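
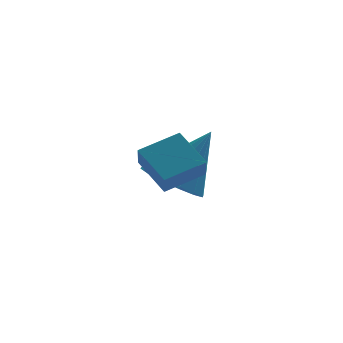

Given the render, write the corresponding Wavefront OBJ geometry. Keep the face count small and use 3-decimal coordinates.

v 0.423 1.492 -3.226
v 1.3 1.478 -3.784
v 1.557 1.828 -1.454
v 1.145 1.993 -3.783
v 0.796 2.374 -3.631
v 0.347 2.519 -3.372
v -0.082 2.388 -3.073
v -0.375 2.018 -2.815
v -0.454 1.506 -2.667
v -0.298 0.991 -2.669
v 0.051 0.61 -2.82
v 0.5 0.465 -3.08
v 0.928 0.596 -3.379
v 1.221 0.966 -3.637
v -0.687 -0.535 -1.656
v -0.743 -1.12 -1.001
v 0.456 -0.14 -1.207
v 0.4 -0.725 -0.552
v -0.08 -1.435 -2.408
v -0.136 -2.02 -1.753
v 1.063 -1.04 -1.959
v 1.007 -1.625 -1.304
f 2 1 4
f 2 4 3
f 4 1 5
f 4 5 3
f 5 1 6
f 5 6 3
f 6 1 7
f 6 7 3
f 7 1 8
f 7 8 3
f 8 1 9
f 8 9 3
f 9 1 10
f 9 10 3
f 10 1 11
f 10 11 3
f 11 1 12
f 11 12 3
f 12 1 13
f 12 13 3
f 13 1 14
f 13 14 3
f 14 1 2
f 14 2 3
f 16 18 15
f 19 16 15
f 15 18 17
f 17 19 15
f 16 22 18
f 20 16 19
f 20 22 16
f 18 22 17
f 21 19 17
f 17 22 21
f 21 20 19
f 22 20 21



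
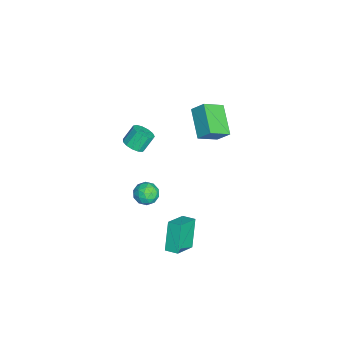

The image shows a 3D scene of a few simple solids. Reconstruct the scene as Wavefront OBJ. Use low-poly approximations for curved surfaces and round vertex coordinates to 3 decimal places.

v 2.594 -0.823 -1.862
v 3.788 -1.532 -1.13
v 2.931 -0.102 -1.715
v 4.125 -0.811 -0.982
v 3.535 -0.929 -3.498
v 4.729 -1.638 -2.765
v 3.872 -0.208 -3.35
v 5.066 -0.917 -2.618
v -2.486 0.805 0.088
v -4.219 0.326 1.051
v -2.247 1.531 0.879
v -3.98 1.052 1.842
v -1.76 -0.272 0.858
v -3.493 -0.751 1.821
v -1.521 0.454 1.649
v -3.254 -0.025 2.612
v 1.113 -3.608 2.99
v 1.555 -3.952 3.393
v 1.17 -3.415 4.273
v 0.727 -3.072 3.87
v 1.739 -3.63 3.278
v 1.354 -3.094 4.157
v 1.725 -3.301 3.071
v 1.34 -2.765 3.951
v 1.516 -3.07 2.838
v 1.131 -2.533 3.718
v 1.179 -3.009 2.654
v 0.794 -2.473 3.534
v 0.821 -3.139 2.576
v 0.436 -2.603 3.456
v 0.556 -3.418 2.63
v 0.171 -2.881 3.51
v 0.467 -3.757 2.798
v 0.082 -3.22 3.678
v 0.583 -4.049 3.027
v 0.198 -3.512 3.907
v 0.867 -4.201 3.244
v 0.482 -3.664 4.124
v 1.229 -4.165 3.381
v 0.844 -3.628 4.261
v -0.193 -2.959 -2.986
v 0.375 -2.412 -2.857
v 0.245 -3.648 -1.983
v 0.813 -3.101 -1.854
v 0.047 -2.922 -1.715
v -0.224 -2.496 -2.335
v 0.844 -3.564 -2.505
v 0.573 -3.138 -3.125
v 1.016 -2.786 -2.56
v 0.523 -2.389 -2.072
v 0.097 -3.671 -2.768
v -0.396 -3.274 -2.28
v 0.053 -2.625 -3.009
v 0.567 -3.435 -1.831
v 0.117 -3.33 -1.749
v 0.451 -3.008 -1.673
v -0.299 -2.674 -2.703
v 0.034 -2.353 -2.627
v -0.159 -2.652 -1.956
v 0.586 -3.707 -2.213
v 0.919 -3.386 -2.137
v 0.169 -3.052 -3.167
v 0.503 -2.73 -3.091
v 0.779 -3.408 -2.884
v 0.763 -2.523 -2.76
v 1.02 -2.928 -2.17
v 1.039 -3.2 -2.552
v 0.88 -2.95 -2.917
v 0.473 -2.29 -2.473
v 0.731 -2.695 -1.883
v 0.28 -2.589 -1.802
v 0.121 -2.339 -2.166
v 0.85 -2.509 -2.298
v -0.111 -3.365 -2.957
v 0.147 -3.77 -2.367
v 0.499 -3.721 -2.674
v 0.34 -3.471 -3.038
v -0.4 -3.132 -2.67
v -0.143 -3.537 -2.08
v -0.26 -3.11 -1.923
v -0.419 -2.86 -2.288
v -0.23 -3.551 -2.542
f 2 4 1
f 5 2 1
f 1 4 3
f 3 5 1
f 2 8 4
f 6 2 5
f 6 8 2
f 4 8 3
f 7 5 3
f 3 8 7
f 7 6 5
f 8 6 7
f 10 12 9
f 13 10 9
f 9 12 11
f 11 13 9
f 10 16 12
f 14 10 13
f 14 16 10
f 12 16 11
f 15 13 11
f 11 16 15
f 15 14 13
f 16 14 15
f 18 17 21
f 18 21 19
f 19 21 22
f 19 22 20
f 21 17 23
f 21 23 22
f 22 23 24
f 22 24 20
f 23 17 25
f 23 25 24
f 24 25 26
f 24 26 20
f 25 17 27
f 25 27 26
f 26 27 28
f 26 28 20
f 27 17 29
f 27 29 28
f 28 29 30
f 28 30 20
f 29 17 31
f 29 31 30
f 30 31 32
f 30 32 20
f 31 17 33
f 31 33 32
f 32 33 34
f 32 34 20
f 33 17 35
f 33 35 34
f 34 35 36
f 34 36 20
f 35 17 37
f 35 37 36
f 36 37 38
f 36 38 20
f 37 17 39
f 37 39 38
f 38 39 40
f 38 40 20
f 39 17 18
f 39 18 40
f 40 18 19
f 40 19 20
f 41 78 57
f 78 52 81
f 57 81 46
f 78 81 57
f 41 57 53
f 57 46 58
f 53 58 42
f 57 58 53
f 41 53 62
f 53 42 63
f 62 63 48
f 53 63 62
f 41 62 74
f 62 48 77
f 74 77 51
f 62 77 74
f 41 74 78
f 74 51 82
f 78 82 52
f 74 82 78
f 42 58 69
f 58 46 72
f 69 72 50
f 58 72 69
f 46 81 59
f 81 52 80
f 59 80 45
f 81 80 59
f 52 82 79
f 82 51 75
f 79 75 43
f 82 75 79
f 51 77 76
f 77 48 64
f 76 64 47
f 77 64 76
f 48 63 68
f 63 42 65
f 68 65 49
f 63 65 68
f 44 70 56
f 70 50 71
f 56 71 45
f 70 71 56
f 44 56 54
f 56 45 55
f 54 55 43
f 56 55 54
f 44 54 61
f 54 43 60
f 61 60 47
f 54 60 61
f 44 61 66
f 61 47 67
f 66 67 49
f 61 67 66
f 44 66 70
f 66 49 73
f 70 73 50
f 66 73 70
f 45 71 59
f 71 50 72
f 59 72 46
f 71 72 59
f 43 55 79
f 55 45 80
f 79 80 52
f 55 80 79
f 47 60 76
f 60 43 75
f 76 75 51
f 60 75 76
f 49 67 68
f 67 47 64
f 68 64 48
f 67 64 68
f 50 73 69
f 73 49 65
f 69 65 42
f 73 65 69



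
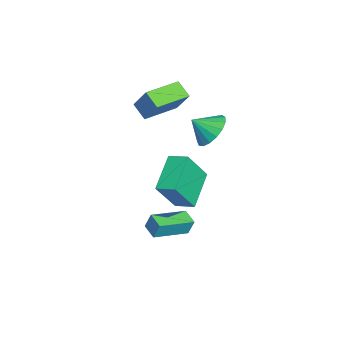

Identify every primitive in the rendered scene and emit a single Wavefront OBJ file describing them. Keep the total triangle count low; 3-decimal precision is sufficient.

v -3.374 -2.648 0.827
v -2.783 -2.035 2.049
v -4.671 -1.288 0.771
v -4.079 -0.675 1.993
v -2.781 -2.105 0.267
v -2.189 -1.492 1.489
v -4.077 -0.745 0.211
v -3.486 -0.132 1.433
v 2.037 -1.704 -3.327
v 2.076 -1.432 -2.533
v 1.035 -0.275 -3.767
v 1.075 -0.003 -2.973
v 2.725 -1.277 -3.507
v 2.765 -1.005 -2.713
v 1.724 0.152 -3.947
v 1.763 0.424 -3.153
v -3.949 -0.229 -4.235
v -3.552 0.69 -3.951
v -2.189 -0.69 -5.202
v -1.793 0.229 -4.919
v -3.227 -1.069 -2.521
v -2.831 -0.15 -2.238
v -1.468 -1.53 -3.489
v -1.071 -0.611 -3.205
v -3.092 0.892 -0.58
v -2.434 1.413 -0.018
v -3.008 -0.012 0.16
v -2.864 1.527 0.171
v -3.346 1.496 0.188
v -3.77 1.327 0.029
v -4.039 1.058 -0.269
v -4.09 0.75 -0.639
v -3.913 0.475 -0.995
v -3.548 0.296 -1.256
v -3.078 0.253 -1.362
v -2.612 0.356 -1.289
v -2.255 0.582 -1.053
v -2.09 0.879 -0.709
v -2.155 1.179 -0.335
f 2 4 1
f 5 2 1
f 1 4 3
f 3 5 1
f 2 8 4
f 6 2 5
f 6 8 2
f 4 8 3
f 7 5 3
f 3 8 7
f 7 6 5
f 8 6 7
f 10 12 9
f 13 10 9
f 9 12 11
f 11 13 9
f 10 16 12
f 14 10 13
f 14 16 10
f 12 16 11
f 15 13 11
f 11 16 15
f 15 14 13
f 16 14 15
f 18 20 17
f 21 18 17
f 17 20 19
f 19 21 17
f 18 24 20
f 22 18 21
f 22 24 18
f 20 24 19
f 23 21 19
f 19 24 23
f 23 22 21
f 24 22 23
f 26 25 28
f 26 28 27
f 28 25 29
f 28 29 27
f 29 25 30
f 29 30 27
f 30 25 31
f 30 31 27
f 31 25 32
f 31 32 27
f 32 25 33
f 32 33 27
f 33 25 34
f 33 34 27
f 34 25 35
f 34 35 27
f 35 25 36
f 35 36 27
f 36 25 37
f 36 37 27
f 37 25 38
f 37 38 27
f 38 25 39
f 38 39 27
f 39 25 26
f 39 26 27



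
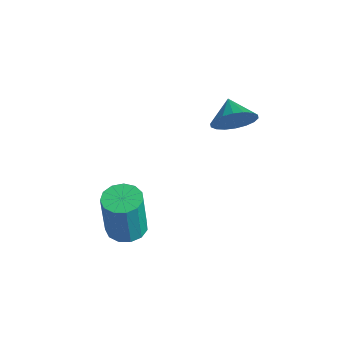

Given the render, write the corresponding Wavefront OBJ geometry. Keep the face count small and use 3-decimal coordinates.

v 1.494 -2.778 -1.063
v 2.052 -2.206 -1.026
v 2.144 -2.429 1.04
v 1.586 -3.002 1.003
v 1.654 -1.998 -0.986
v 1.746 -2.222 1.08
v 1.205 -2.038 -0.97
v 1.298 -2.261 1.096
v 0.848 -2.313 -0.984
v 0.941 -2.536 1.082
v 0.696 -2.736 -1.023
v 0.788 -2.959 1.043
v 0.797 -3.172 -1.074
v 0.89 -3.395 0.992
v 1.12 -3.483 -1.122
v 1.212 -3.706 0.944
v 1.561 -3.571 -1.152
v 1.653 -3.794 0.914
v 1.981 -3.407 -1.153
v 2.073 -3.63 0.913
v 2.246 -3.043 -1.125
v 2.339 -3.266 0.941
v 2.272 -2.596 -1.078
v 2.365 -2.819 0.988
v 2.123 1.529 3.775
v 2.585 2.013 4.406
v 1.197 1.851 4.205
v 2.537 2.282 4.102
v 2.407 2.402 3.732
v 2.221 2.349 3.371
v 2.016 2.134 3.091
v 1.831 1.798 2.945
v 1.705 1.41 2.964
v 1.661 1.044 3.144
v 1.708 0.775 3.449
v 1.838 0.655 3.818
v 2.024 0.708 4.179
v 2.23 0.923 4.46
v 2.414 1.259 4.605
v 2.541 1.648 4.586
f 2 1 5
f 2 5 3
f 3 5 6
f 3 6 4
f 5 1 7
f 5 7 6
f 6 7 8
f 6 8 4
f 7 1 9
f 7 9 8
f 8 9 10
f 8 10 4
f 9 1 11
f 9 11 10
f 10 11 12
f 10 12 4
f 11 1 13
f 11 13 12
f 12 13 14
f 12 14 4
f 13 1 15
f 13 15 14
f 14 15 16
f 14 16 4
f 15 1 17
f 15 17 16
f 16 17 18
f 16 18 4
f 17 1 19
f 17 19 18
f 18 19 20
f 18 20 4
f 19 1 21
f 19 21 20
f 20 21 22
f 20 22 4
f 21 1 23
f 21 23 22
f 22 23 24
f 22 24 4
f 23 1 2
f 23 2 24
f 24 2 3
f 24 3 4
f 26 25 28
f 26 28 27
f 28 25 29
f 28 29 27
f 29 25 30
f 29 30 27
f 30 25 31
f 30 31 27
f 31 25 32
f 31 32 27
f 32 25 33
f 32 33 27
f 33 25 34
f 33 34 27
f 34 25 35
f 34 35 27
f 35 25 36
f 35 36 27
f 36 25 37
f 36 37 27
f 37 25 38
f 37 38 27
f 38 25 39
f 38 39 27
f 39 25 40
f 39 40 27
f 40 25 26
f 40 26 27



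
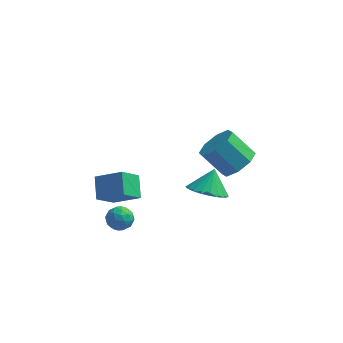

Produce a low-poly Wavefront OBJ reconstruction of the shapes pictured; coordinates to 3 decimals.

v 2.924 -2.197 1.294
v 3.537 -2.642 1.932
v 2.428 -2.489 3.103
v 1.816 -2.043 2.466
v 3.628 -1.89 1.92
v 2.519 -1.737 3.091
v 3.307 -1.318 1.541
v 2.198 -1.164 2.712
v 2.762 -1.26 1.018
v 1.653 -1.107 2.189
v 2.312 -1.751 0.657
v 1.203 -1.598 1.828
v 2.221 -2.503 0.669
v 1.112 -2.35 1.84
v 2.542 -3.076 1.048
v 1.433 -2.922 2.219
v 3.087 -3.133 1.571
v 1.978 -2.98 2.742
v -2.465 -1.61 -3.972
v -2.075 -2.123 -3.638
v -3.305 -2.397 -4.202
v -2.915 -2.91 -3.868
v -3.212 -2.372 -3.483
v -2.693 -1.885 -3.341
v -2.687 -2.635 -4.499
v -2.168 -2.148 -4.357
v -2.213 -2.756 -3.964
v -2.537 -2.594 -3.336
v -2.843 -1.926 -4.504
v -3.167 -1.764 -3.876
v -2.196 -1.797 -3.785
v -3.184 -2.723 -4.055
v -3.358 -2.406 -3.828
v -3.129 -2.708 -3.632
v -2.559 -1.657 -3.61
v -2.33 -1.959 -3.414
v -2.998 -2.105 -3.322
v -3.05 -2.561 -4.426
v -2.821 -2.863 -4.23
v -2.251 -1.812 -4.208
v -2.022 -2.114 -4.012
v -2.382 -2.415 -4.518
v -2.048 -2.471 -3.78
v -2.542 -2.934 -3.915
v -2.408 -2.772 -4.286
v -2.103 -2.486 -4.203
v -2.239 -2.375 -3.411
v -2.732 -2.838 -3.546
v -2.907 -2.522 -3.319
v -2.602 -2.236 -3.236
v -2.319 -2.748 -3.603
v -2.648 -1.682 -4.294
v -3.141 -2.145 -4.429
v -2.778 -2.284 -4.604
v -2.473 -1.998 -4.521
v -2.838 -1.586 -3.925
v -3.332 -2.049 -4.06
v -3.277 -2.034 -3.637
v -2.972 -1.748 -3.554
v -3.061 -1.772 -4.237
v -2.507 -2.117 -2.187
v -2.844 -1.114 -1.433
v -3.873 -2.03 -2.914
v -4.21 -1.026 -2.16
v -1.93 -1.194 -3.16
v -2.267 -0.19 -2.406
v -3.296 -1.106 -3.887
v -3.633 -0.103 -3.133
v 0.921 0.481 -3.582
v 1.64 1.08 -4.102
v 1.119 1.219 -2.458
v 1.261 1.3 -4.18
v 0.824 1.379 -4.155
v 0.404 1.303 -4.031
v 0.073 1.084 -3.83
v -0.111 0.761 -3.585
v -0.117 0.39 -3.34
v 0.057 0.034 -3.137
v 0.38 -0.244 -3.011
v 0.797 -0.398 -2.984
v 1.235 -0.399 -3.06
v 1.619 -0.248 -3.227
v 1.883 0.029 -3.455
v 1.98 0.384 -3.705
v 1.894 0.756 -3.934
f 2 1 5
f 2 5 3
f 3 5 6
f 3 6 4
f 5 1 7
f 5 7 6
f 6 7 8
f 6 8 4
f 7 1 9
f 7 9 8
f 8 9 10
f 8 10 4
f 9 1 11
f 9 11 10
f 10 11 12
f 10 12 4
f 11 1 13
f 11 13 12
f 12 13 14
f 12 14 4
f 13 1 15
f 13 15 14
f 14 15 16
f 14 16 4
f 15 1 17
f 15 17 16
f 16 17 18
f 16 18 4
f 17 1 2
f 17 2 18
f 18 2 3
f 18 3 4
f 19 56 35
f 56 30 59
f 35 59 24
f 56 59 35
f 19 35 31
f 35 24 36
f 31 36 20
f 35 36 31
f 19 31 40
f 31 20 41
f 40 41 26
f 31 41 40
f 19 40 52
f 40 26 55
f 52 55 29
f 40 55 52
f 19 52 56
f 52 29 60
f 56 60 30
f 52 60 56
f 20 36 47
f 36 24 50
f 47 50 28
f 36 50 47
f 24 59 37
f 59 30 58
f 37 58 23
f 59 58 37
f 30 60 57
f 60 29 53
f 57 53 21
f 60 53 57
f 29 55 54
f 55 26 42
f 54 42 25
f 55 42 54
f 26 41 46
f 41 20 43
f 46 43 27
f 41 43 46
f 22 48 34
f 48 28 49
f 34 49 23
f 48 49 34
f 22 34 32
f 34 23 33
f 32 33 21
f 34 33 32
f 22 32 39
f 32 21 38
f 39 38 25
f 32 38 39
f 22 39 44
f 39 25 45
f 44 45 27
f 39 45 44
f 22 44 48
f 44 27 51
f 48 51 28
f 44 51 48
f 23 49 37
f 49 28 50
f 37 50 24
f 49 50 37
f 21 33 57
f 33 23 58
f 57 58 30
f 33 58 57
f 25 38 54
f 38 21 53
f 54 53 29
f 38 53 54
f 27 45 46
f 45 25 42
f 46 42 26
f 45 42 46
f 28 51 47
f 51 27 43
f 47 43 20
f 51 43 47
f 62 64 61
f 65 62 61
f 61 64 63
f 63 65 61
f 62 68 64
f 66 62 65
f 66 68 62
f 64 68 63
f 67 65 63
f 63 68 67
f 67 66 65
f 68 66 67
f 70 69 72
f 70 72 71
f 72 69 73
f 72 73 71
f 73 69 74
f 73 74 71
f 74 69 75
f 74 75 71
f 75 69 76
f 75 76 71
f 76 69 77
f 76 77 71
f 77 69 78
f 77 78 71
f 78 69 79
f 78 79 71
f 79 69 80
f 79 80 71
f 80 69 81
f 80 81 71
f 81 69 82
f 81 82 71
f 82 69 83
f 82 83 71
f 83 69 84
f 83 84 71
f 84 69 85
f 84 85 71
f 85 69 70
f 85 70 71



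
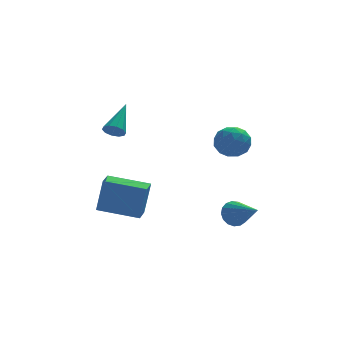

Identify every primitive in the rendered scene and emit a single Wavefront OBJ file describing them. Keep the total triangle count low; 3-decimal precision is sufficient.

v -3.122 2.285 3.024
v -2.883 2.487 2.61
v -2.378 3.515 4.056
v -3.167 2.633 2.641
v -3.435 2.646 2.819
v -3.583 2.521 3.075
v -3.555 2.306 3.312
v -3.362 2.082 3.439
v -3.077 1.936 3.407
v -2.81 1.923 3.23
v -2.662 2.049 2.973
v -2.69 2.264 2.736
v 1.589 3.846 1.096
v 2.396 3.853 0.739
v 2.084 3.087 2.201
v 2.891 3.094 1.844
v 2.542 3.841 2.161
v 2.236 4.31 1.478
v 2.244 2.63 1.462
v 1.938 3.099 0.779
v 2.802 3.102 0.965
v 2.986 3.85 1.397
v 1.494 3.09 1.543
v 1.678 3.838 1.975
v 1.949 3.916 0.821
v 2.531 3.024 2.119
v 2.325 3.463 2.306
v 2.8 3.467 2.096
v 1.855 4.185 1.255
v 2.33 4.189 1.045
v 2.415 4.182 1.881
v 2.15 2.751 1.895
v 2.625 2.755 1.685
v 1.68 3.473 0.844
v 2.155 3.477 0.634
v 2.065 2.758 1.059
v 2.662 3.479 0.744
v 2.953 3.033 1.393
v 2.572 2.76 1.169
v 2.393 3.036 0.767
v 2.77 3.919 0.998
v 3.061 3.472 1.647
v 2.856 3.911 1.833
v 2.676 4.187 1.432
v 3.008 3.477 1.131
v 1.419 3.468 1.293
v 1.71 3.021 1.942
v 1.804 2.753 1.508
v 1.624 3.029 1.107
v 1.527 3.907 1.547
v 1.818 3.461 2.196
v 2.087 3.904 2.173
v 1.908 4.18 1.771
v 1.472 3.463 1.809
v 1.948 1.784 -2.087
v 2.208 2.184 -1.588
v 2.592 0.376 -1.293
v 1.906 2.108 -1.479
v 1.614 1.957 -1.509
v 1.398 1.767 -1.671
v 1.308 1.581 -1.929
v 1.365 1.442 -2.223
v 1.556 1.381 -2.485
v 1.836 1.412 -2.657
v 2.143 1.529 -2.698
v 2.404 1.704 -2.599
v 2.562 1.898 -2.382
v 2.579 2.066 -2.098
v 2.451 2.169 -1.812
v -4.011 1.723 -1.248
v -3.712 1.711 0.415
v -3.676 2.514 -1.303
v -3.378 2.501 0.361
v -2.302 0.979 -1.561
v -2.004 0.966 0.103
v -1.968 1.769 -1.615
v -1.669 1.757 0.048
f 2 1 4
f 2 4 3
f 4 1 5
f 4 5 3
f 5 1 6
f 5 6 3
f 6 1 7
f 6 7 3
f 7 1 8
f 7 8 3
f 8 1 9
f 8 9 3
f 9 1 10
f 9 10 3
f 10 1 11
f 10 11 3
f 11 1 12
f 11 12 3
f 12 1 2
f 12 2 3
f 13 50 29
f 50 24 53
f 29 53 18
f 50 53 29
f 13 29 25
f 29 18 30
f 25 30 14
f 29 30 25
f 13 25 34
f 25 14 35
f 34 35 20
f 25 35 34
f 13 34 46
f 34 20 49
f 46 49 23
f 34 49 46
f 13 46 50
f 46 23 54
f 50 54 24
f 46 54 50
f 14 30 41
f 30 18 44
f 41 44 22
f 30 44 41
f 18 53 31
f 53 24 52
f 31 52 17
f 53 52 31
f 24 54 51
f 54 23 47
f 51 47 15
f 54 47 51
f 23 49 48
f 49 20 36
f 48 36 19
f 49 36 48
f 20 35 40
f 35 14 37
f 40 37 21
f 35 37 40
f 16 42 28
f 42 22 43
f 28 43 17
f 42 43 28
f 16 28 26
f 28 17 27
f 26 27 15
f 28 27 26
f 16 26 33
f 26 15 32
f 33 32 19
f 26 32 33
f 16 33 38
f 33 19 39
f 38 39 21
f 33 39 38
f 16 38 42
f 38 21 45
f 42 45 22
f 38 45 42
f 17 43 31
f 43 22 44
f 31 44 18
f 43 44 31
f 15 27 51
f 27 17 52
f 51 52 24
f 27 52 51
f 19 32 48
f 32 15 47
f 48 47 23
f 32 47 48
f 21 39 40
f 39 19 36
f 40 36 20
f 39 36 40
f 22 45 41
f 45 21 37
f 41 37 14
f 45 37 41
f 56 55 58
f 56 58 57
f 58 55 59
f 58 59 57
f 59 55 60
f 59 60 57
f 60 55 61
f 60 61 57
f 61 55 62
f 61 62 57
f 62 55 63
f 62 63 57
f 63 55 64
f 63 64 57
f 64 55 65
f 64 65 57
f 65 55 66
f 65 66 57
f 66 55 67
f 66 67 57
f 67 55 68
f 67 68 57
f 68 55 69
f 68 69 57
f 69 55 56
f 69 56 57
f 71 73 70
f 74 71 70
f 70 73 72
f 72 74 70
f 71 77 73
f 75 71 74
f 75 77 71
f 73 77 72
f 76 74 72
f 72 77 76
f 76 75 74
f 77 75 76



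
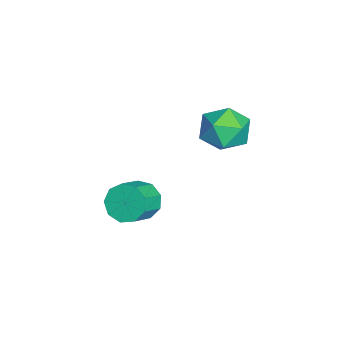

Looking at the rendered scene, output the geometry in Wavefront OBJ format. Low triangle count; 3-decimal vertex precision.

v 1.096 3.622 2.873
v 1.468 3.052 2.2
v -0.308 3.028 2.6
v 0.064 2.458 1.927
v 0.274 2.31 2.849
v 1.141 2.677 3.018
v 0.019 3.403 1.782
v 0.886 3.77 1.951
v 0.802 2.917 1.526
v 0.96 2.241 2.185
v 0.2 3.839 2.615
v 0.358 3.163 3.274
v 0.512 0.29 -1.53
v 0.904 0.166 -2.193
v 1.78 -0.274 -1.593
v 1.388 -0.15 -0.93
v 1.017 0.652 -2.002
v 1.893 0.211 -1.402
v 0.893 0.968 -1.59
v 1.77 0.527 -0.99
v 0.592 0.967 -1.15
v 1.468 0.526 -0.55
v 0.253 0.649 -0.888
v 1.129 0.209 -0.288
v 0.035 0.164 -0.926
v 0.911 -0.277 -0.326
v 0.04 -0.263 -1.247
v 0.917 -0.703 -0.647
v 0.266 -0.43 -1.7
v 1.143 -0.871 -1.1
v 0.607 -0.261 -2.074
v 1.484 -0.701 -1.474
f 1 12 6
f 1 6 2
f 1 2 8
f 1 8 11
f 1 11 12
f 2 6 10
f 6 12 5
f 12 11 3
f 11 8 7
f 8 2 9
f 4 10 5
f 4 5 3
f 4 3 7
f 4 7 9
f 4 9 10
f 5 10 6
f 3 5 12
f 7 3 11
f 9 7 8
f 10 9 2
f 14 13 17
f 14 17 15
f 15 17 18
f 15 18 16
f 17 13 19
f 17 19 18
f 18 19 20
f 18 20 16
f 19 13 21
f 19 21 20
f 20 21 22
f 20 22 16
f 21 13 23
f 21 23 22
f 22 23 24
f 22 24 16
f 23 13 25
f 23 25 24
f 24 25 26
f 24 26 16
f 25 13 27
f 25 27 26
f 26 27 28
f 26 28 16
f 27 13 29
f 27 29 28
f 28 29 30
f 28 30 16
f 29 13 31
f 29 31 30
f 30 31 32
f 30 32 16
f 31 13 14
f 31 14 32
f 32 14 15
f 32 15 16



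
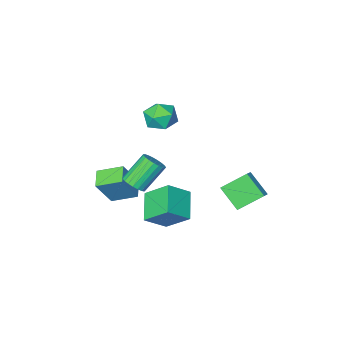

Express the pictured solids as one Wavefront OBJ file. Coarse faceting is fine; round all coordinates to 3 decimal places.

v 3.706 -1.655 -1.534
v 2.489 -0.631 -0.906
v 4.329 -0.642 -1.98
v 3.112 0.382 -1.352
v 4.808 -1.502 0.352
v 3.591 -0.478 0.98
v 5.431 -0.489 -0.094
v 4.214 0.535 0.534
v 0.862 -0.16 -2.933
v 2.264 -0.327 -1.881
v 0.025 1.188 -1.605
v 1.426 1.022 -0.553
v 1.794 1.398 -3.927
v 3.195 1.232 -2.875
v 0.956 2.747 -2.599
v 2.358 2.58 -1.547
v 4.601 2.646 1.884
v 4.98 3.244 2.235
v 3.618 3.232 3.727
v 3.239 2.634 3.376
v 4.767 3.402 2.041
v 3.405 3.39 3.533
v 4.525 3.43 1.821
v 3.163 3.418 3.313
v 4.296 3.322 1.611
v 2.934 3.31 3.103
v 4.12 3.097 1.449
v 2.758 3.085 2.941
v 4.027 2.794 1.362
v 2.665 2.782 2.853
v 4.034 2.466 1.365
v 2.672 2.454 2.857
v 4.138 2.168 1.458
v 2.776 2.156 2.95
v 4.323 1.954 1.624
v 2.961 1.942 3.116
v 4.555 1.859 1.836
v 3.193 1.847 3.328
v 4.796 1.9 2.056
v 3.434 1.888 3.548
v 5.003 2.07 2.246
v 3.641 2.058 3.738
v 5.14 2.34 2.374
v 3.778 2.328 3.866
v 5.184 2.662 2.417
v 3.822 2.65 3.908
v 5.128 2.982 2.368
v 3.766 2.97 3.859
v -2.994 2.019 -3.724
v -2.647 0.626 -2.509
v -4.432 2.682 -2.552
v -4.085 1.289 -1.338
v -2.415 2.531 -3.302
v -2.068 1.138 -2.088
v -3.853 3.194 -2.131
v -3.506 1.801 -0.916
v -0.528 -1.209 3.01
v 0.561 -0.826 2.941
v 0.079 -2.794 3.799
v 1.168 -2.411 3.73
v 0.424 -1.91 4.461
v 0.049 -0.931 3.973
v 0.591 -2.689 2.767
v 0.216 -1.71 2.279
v 1.253 -1.741 2.792
v 1.149 -1.26 3.838
v -0.509 -2.36 2.902
v -0.613 -1.879 3.948
f 2 4 1
f 5 2 1
f 1 4 3
f 3 5 1
f 2 8 4
f 6 2 5
f 6 8 2
f 4 8 3
f 7 5 3
f 3 8 7
f 7 6 5
f 8 6 7
f 10 12 9
f 13 10 9
f 9 12 11
f 11 13 9
f 10 16 12
f 14 10 13
f 14 16 10
f 12 16 11
f 15 13 11
f 11 16 15
f 15 14 13
f 16 14 15
f 18 17 21
f 18 21 19
f 19 21 22
f 19 22 20
f 21 17 23
f 21 23 22
f 22 23 24
f 22 24 20
f 23 17 25
f 23 25 24
f 24 25 26
f 24 26 20
f 25 17 27
f 25 27 26
f 26 27 28
f 26 28 20
f 27 17 29
f 27 29 28
f 28 29 30
f 28 30 20
f 29 17 31
f 29 31 30
f 30 31 32
f 30 32 20
f 31 17 33
f 31 33 32
f 32 33 34
f 32 34 20
f 33 17 35
f 33 35 34
f 34 35 36
f 34 36 20
f 35 17 37
f 35 37 36
f 36 37 38
f 36 38 20
f 37 17 39
f 37 39 38
f 38 39 40
f 38 40 20
f 39 17 41
f 39 41 40
f 40 41 42
f 40 42 20
f 41 17 43
f 41 43 42
f 42 43 44
f 42 44 20
f 43 17 45
f 43 45 44
f 44 45 46
f 44 46 20
f 45 17 47
f 45 47 46
f 46 47 48
f 46 48 20
f 47 17 18
f 47 18 48
f 48 18 19
f 48 19 20
f 50 52 49
f 53 50 49
f 49 52 51
f 51 53 49
f 50 56 52
f 54 50 53
f 54 56 50
f 52 56 51
f 55 53 51
f 51 56 55
f 55 54 53
f 56 54 55
f 57 68 62
f 57 62 58
f 57 58 64
f 57 64 67
f 57 67 68
f 58 62 66
f 62 68 61
f 68 67 59
f 67 64 63
f 64 58 65
f 60 66 61
f 60 61 59
f 60 59 63
f 60 63 65
f 60 65 66
f 61 66 62
f 59 61 68
f 63 59 67
f 65 63 64
f 66 65 58



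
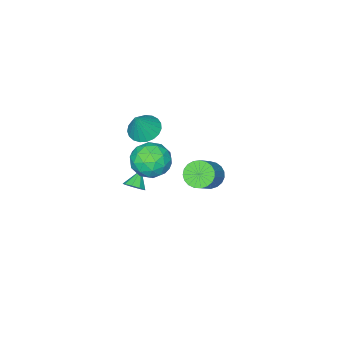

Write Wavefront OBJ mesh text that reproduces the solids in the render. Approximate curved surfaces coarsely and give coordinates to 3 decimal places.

v -4.123 0.397 -4.372
v -3.588 -0.406 -4.596
v -2.162 0.181 -3.291
v -2.697 0.983 -3.068
v -3.45 -0.132 -4.87
v -2.024 0.455 -3.566
v -3.428 0.234 -5.059
v -2.002 0.82 -3.754
v -3.527 0.627 -5.128
v -2.1 1.214 -3.823
v -3.728 0.981 -5.067
v -2.302 1.568 -3.762
v -3.998 1.234 -4.886
v -2.572 1.821 -3.581
v -4.289 1.342 -4.616
v -2.863 1.928 -3.311
v -4.552 1.286 -4.304
v -3.126 1.873 -2.999
v -4.74 1.077 -4.003
v -3.314 1.664 -2.699
v -4.822 0.75 -3.767
v -3.396 1.337 -2.462
v -4.783 0.362 -3.635
v -3.357 0.949 -2.331
v -4.63 -0.02 -3.631
v -3.204 0.567 -2.326
v -4.389 -0.33 -3.755
v -2.963 0.257 -2.45
v -4.102 -0.514 -3.985
v -2.676 0.072 -2.681
v -3.819 -0.541 -4.283
v -2.393 0.045 -2.978
v 2.587 3.834 4.058
v 3.783 4.183 3.943
v 2.857 2.437 2.617
v 4.053 2.786 2.502
v 3.668 2.202 3.54
v 3.502 3.066 4.43
v 3.138 3.554 2.13
v 2.972 4.418 3.02
v 4.124 4.01 2.751
v 4.451 3.175 3.623
v 2.189 3.445 2.937
v 2.516 2.61 3.809
v 3.162 4.131 4.127
v 3.478 2.489 2.433
v 3.252 2.146 3.043
v 3.955 2.351 2.976
v 2.996 3.474 4.413
v 3.699 3.679 4.346
v 3.632 2.515 4.109
v 2.941 2.941 2.214
v 3.644 3.146 2.147
v 2.685 4.269 3.584
v 3.388 4.474 3.517
v 3.008 4.105 2.451
v 4.065 4.235 3.359
v 4.223 3.414 2.512
v 3.686 3.865 2.293
v 3.588 4.373 2.816
v 4.257 3.744 3.871
v 4.416 2.922 3.024
v 4.19 2.579 3.634
v 4.092 3.087 4.158
v 4.458 3.642 3.171
v 2.224 3.698 3.536
v 2.383 2.876 2.689
v 2.548 3.533 2.402
v 2.45 4.041 2.926
v 2.417 3.206 4.048
v 2.575 2.385 3.201
v 3.052 2.247 3.744
v 2.954 2.755 4.267
v 2.182 2.978 3.389
v 0.725 0.025 2.533
v 1.5 0.478 2.049
v 1.595 0.195 4.087
v 1.254 0.808 2.15
v 0.917 1.003 2.318
v 0.546 1.029 2.523
v 0.206 0.881 2.729
v -0.044 0.585 2.901
v -0.161 0.192 3.01
v -0.125 -0.23 3.036
v 0.058 -0.607 2.975
v 0.356 -0.876 2.838
v 0.718 -0.989 2.647
v 1.081 -0.926 2.437
v 1.383 -0.699 2.244
v 1.57 -0.347 2.1
v 1.612 0.069 2.031
v 4.127 2.826 1.128
v 4.473 2.271 1.271
v 3.293 2.514 1.932
v 4.608 2.614 1.543
v 4.517 3.057 1.621
v 4.244 3.391 1.468
v 3.916 3.461 1.155
v 3.687 3.234 0.83
v 3.663 2.816 0.644
v 3.857 2.403 0.684
v 4.177 2.187 0.932
f 2 1 5
f 2 5 3
f 3 5 6
f 3 6 4
f 5 1 7
f 5 7 6
f 6 7 8
f 6 8 4
f 7 1 9
f 7 9 8
f 8 9 10
f 8 10 4
f 9 1 11
f 9 11 10
f 10 11 12
f 10 12 4
f 11 1 13
f 11 13 12
f 12 13 14
f 12 14 4
f 13 1 15
f 13 15 14
f 14 15 16
f 14 16 4
f 15 1 17
f 15 17 16
f 16 17 18
f 16 18 4
f 17 1 19
f 17 19 18
f 18 19 20
f 18 20 4
f 19 1 21
f 19 21 20
f 20 21 22
f 20 22 4
f 21 1 23
f 21 23 22
f 22 23 24
f 22 24 4
f 23 1 25
f 23 25 24
f 24 25 26
f 24 26 4
f 25 1 27
f 25 27 26
f 26 27 28
f 26 28 4
f 27 1 29
f 27 29 28
f 28 29 30
f 28 30 4
f 29 1 31
f 29 31 30
f 30 31 32
f 30 32 4
f 31 1 2
f 31 2 32
f 32 2 3
f 32 3 4
f 33 70 49
f 70 44 73
f 49 73 38
f 70 73 49
f 33 49 45
f 49 38 50
f 45 50 34
f 49 50 45
f 33 45 54
f 45 34 55
f 54 55 40
f 45 55 54
f 33 54 66
f 54 40 69
f 66 69 43
f 54 69 66
f 33 66 70
f 66 43 74
f 70 74 44
f 66 74 70
f 34 50 61
f 50 38 64
f 61 64 42
f 50 64 61
f 38 73 51
f 73 44 72
f 51 72 37
f 73 72 51
f 44 74 71
f 74 43 67
f 71 67 35
f 74 67 71
f 43 69 68
f 69 40 56
f 68 56 39
f 69 56 68
f 40 55 60
f 55 34 57
f 60 57 41
f 55 57 60
f 36 62 48
f 62 42 63
f 48 63 37
f 62 63 48
f 36 48 46
f 48 37 47
f 46 47 35
f 48 47 46
f 36 46 53
f 46 35 52
f 53 52 39
f 46 52 53
f 36 53 58
f 53 39 59
f 58 59 41
f 53 59 58
f 36 58 62
f 58 41 65
f 62 65 42
f 58 65 62
f 37 63 51
f 63 42 64
f 51 64 38
f 63 64 51
f 35 47 71
f 47 37 72
f 71 72 44
f 47 72 71
f 39 52 68
f 52 35 67
f 68 67 43
f 52 67 68
f 41 59 60
f 59 39 56
f 60 56 40
f 59 56 60
f 42 65 61
f 65 41 57
f 61 57 34
f 65 57 61
f 76 75 78
f 76 78 77
f 78 75 79
f 78 79 77
f 79 75 80
f 79 80 77
f 80 75 81
f 80 81 77
f 81 75 82
f 81 82 77
f 82 75 83
f 82 83 77
f 83 75 84
f 83 84 77
f 84 75 85
f 84 85 77
f 85 75 86
f 85 86 77
f 86 75 87
f 86 87 77
f 87 75 88
f 87 88 77
f 88 75 89
f 88 89 77
f 89 75 90
f 89 90 77
f 90 75 91
f 90 91 77
f 91 75 76
f 91 76 77
f 93 92 95
f 93 95 94
f 95 92 96
f 95 96 94
f 96 92 97
f 96 97 94
f 97 92 98
f 97 98 94
f 98 92 99
f 98 99 94
f 99 92 100
f 99 100 94
f 100 92 101
f 100 101 94
f 101 92 102
f 101 102 94
f 102 92 93
f 102 93 94



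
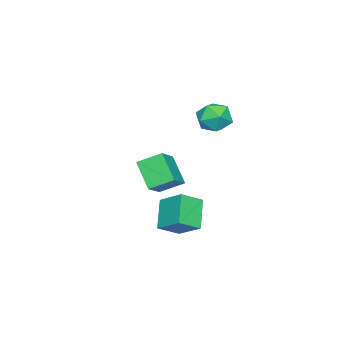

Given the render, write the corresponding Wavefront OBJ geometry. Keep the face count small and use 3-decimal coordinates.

v 1.682 -1.855 -3.415
v 1.993 -0.548 -2.546
v 2.899 -1.341 -4.623
v 3.21 -0.034 -3.754
v 2.63 -2.526 -2.746
v 2.941 -1.219 -1.877
v 3.847 -2.012 -3.954
v 4.158 -0.705 -3.085
v 0.664 0.346 2.328
v 1.407 0.016 2.909
v 0.173 -1.176 2.091
v 0.916 -1.506 2.672
v 0.157 -0.995 3.073
v 0.46 -0.055 3.22
v 1.12 -1.105 1.78
v 1.423 -0.165 1.927
v 1.688 -0.881 2.571
v 1.093 -0.813 3.37
v 0.487 -0.347 1.63
v -0.108 -0.279 2.429
v 1.374 -3.244 -2.962
v 0.653 -4.299 -1.708
v 0.856 -2.109 -2.305
v 0.135 -3.164 -1.051
v 2.665 -3.136 -2.129
v 1.944 -4.191 -0.875
v 2.147 -2.001 -1.472
v 1.426 -3.056 -0.218
f 2 4 1
f 5 2 1
f 1 4 3
f 3 5 1
f 2 8 4
f 6 2 5
f 6 8 2
f 4 8 3
f 7 5 3
f 3 8 7
f 7 6 5
f 8 6 7
f 9 20 14
f 9 14 10
f 9 10 16
f 9 16 19
f 9 19 20
f 10 14 18
f 14 20 13
f 20 19 11
f 19 16 15
f 16 10 17
f 12 18 13
f 12 13 11
f 12 11 15
f 12 15 17
f 12 17 18
f 13 18 14
f 11 13 20
f 15 11 19
f 17 15 16
f 18 17 10
f 22 24 21
f 25 22 21
f 21 24 23
f 23 25 21
f 22 28 24
f 26 22 25
f 26 28 22
f 24 28 23
f 27 25 23
f 23 28 27
f 27 26 25
f 28 26 27



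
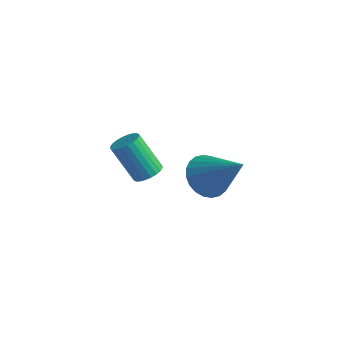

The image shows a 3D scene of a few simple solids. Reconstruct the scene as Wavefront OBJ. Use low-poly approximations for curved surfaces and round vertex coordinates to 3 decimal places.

v -3.098 -2.232 -1.022
v -2.67 -1.938 -0.723
v -3.573 -2.114 0.742
v -4.002 -2.408 0.442
v -2.809 -1.762 -0.788
v -3.713 -1.938 0.677
v -2.993 -1.657 -0.888
v -3.896 -1.833 0.577
v -3.192 -1.64 -1.009
v -4.096 -1.816 0.456
v -3.378 -1.713 -1.132
v -4.281 -1.888 0.333
v -3.52 -1.865 -1.239
v -4.424 -2.04 0.226
v -3.599 -2.073 -1.312
v -4.502 -2.248 0.153
v -3.601 -2.305 -1.341
v -4.505 -2.481 0.124
v -3.527 -2.526 -1.322
v -4.43 -2.702 0.143
v -3.387 -2.702 -1.257
v -4.291 -2.878 0.208
v -3.204 -2.807 -1.157
v -4.107 -2.983 0.308
v -3.004 -2.824 -1.036
v -3.908 -3 0.429
v -2.819 -2.752 -0.913
v -3.722 -2.927 0.552
v -2.676 -2.6 -0.806
v -3.58 -2.775 0.659
v -2.598 -2.392 -0.733
v -3.501 -2.567 0.732
v -2.595 -2.159 -0.704
v -3.499 -2.335 0.761
v -0.146 -2.725 0.596
v 0.377 -3.21 0.014
v 1.386 -2.815 2.044
v 0.473 -2.874 -0.068
v 0.476 -2.516 -0.049
v 0.384 -2.189 0.068
v 0.212 -1.944 0.266
v -0.015 -1.818 0.514
v -0.262 -1.83 0.774
v -0.492 -1.979 1.007
v -0.668 -2.241 1.178
v -0.765 -2.577 1.26
v -0.768 -2.935 1.24
v -0.676 -3.261 1.123
v -0.503 -3.506 0.925
v -0.276 -3.632 0.677
v -0.029 -3.62 0.417
v 0.2 -3.472 0.184
f 2 1 5
f 2 5 3
f 3 5 6
f 3 6 4
f 5 1 7
f 5 7 6
f 6 7 8
f 6 8 4
f 7 1 9
f 7 9 8
f 8 9 10
f 8 10 4
f 9 1 11
f 9 11 10
f 10 11 12
f 10 12 4
f 11 1 13
f 11 13 12
f 12 13 14
f 12 14 4
f 13 1 15
f 13 15 14
f 14 15 16
f 14 16 4
f 15 1 17
f 15 17 16
f 16 17 18
f 16 18 4
f 17 1 19
f 17 19 18
f 18 19 20
f 18 20 4
f 19 1 21
f 19 21 20
f 20 21 22
f 20 22 4
f 21 1 23
f 21 23 22
f 22 23 24
f 22 24 4
f 23 1 25
f 23 25 24
f 24 25 26
f 24 26 4
f 25 1 27
f 25 27 26
f 26 27 28
f 26 28 4
f 27 1 29
f 27 29 28
f 28 29 30
f 28 30 4
f 29 1 31
f 29 31 30
f 30 31 32
f 30 32 4
f 31 1 33
f 31 33 32
f 32 33 34
f 32 34 4
f 33 1 2
f 33 2 34
f 34 2 3
f 34 3 4
f 36 35 38
f 36 38 37
f 38 35 39
f 38 39 37
f 39 35 40
f 39 40 37
f 40 35 41
f 40 41 37
f 41 35 42
f 41 42 37
f 42 35 43
f 42 43 37
f 43 35 44
f 43 44 37
f 44 35 45
f 44 45 37
f 45 35 46
f 45 46 37
f 46 35 47
f 46 47 37
f 47 35 48
f 47 48 37
f 48 35 49
f 48 49 37
f 49 35 50
f 49 50 37
f 50 35 51
f 50 51 37
f 51 35 52
f 51 52 37
f 52 35 36
f 52 36 37



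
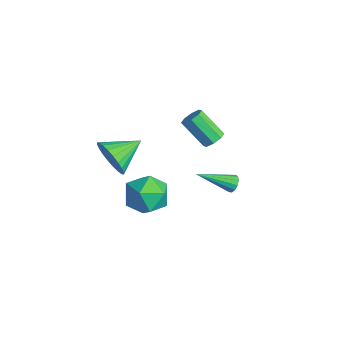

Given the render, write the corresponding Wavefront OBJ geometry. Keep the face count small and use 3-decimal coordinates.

v 2.09 -1.527 -0.679
v 2.913 -1.882 -1.49
v 1.687 -3.398 -0.27
v 2.51 -3.753 -1.081
v 2.863 -3.214 -0.057
v 3.112 -2.058 -0.31
v 1.488 -3.222 -1.45
v 1.737 -2.066 -1.703
v 2.542 -2.93 -1.966
v 3.391 -2.925 -1.106
v 1.209 -2.355 -0.654
v 2.058 -2.35 0.206
v 1.039 2.423 -3.128
v 1.297 2.589 -2.707
v 0.541 0.677 -2.132
v 1.021 2.684 -2.678
v 0.751 2.696 -2.792
v 0.573 2.622 -3.012
v 0.543 2.484 -3.269
v 0.67 2.327 -3.481
v 0.915 2.2 -3.581
v 1.199 2.144 -3.536
v 1.433 2.176 -3.363
v 1.541 2.287 -3.114
v 1.491 2.441 -2.87
v 2.274 -4.364 2.443
v 2.74 -4.022 1.566
v 2.026 -2.756 2.937
v 2.349 -4.045 1.445
v 1.947 -4.117 1.476
v 1.594 -4.226 1.654
v 1.345 -4.356 1.952
v 1.238 -4.487 2.325
v 1.288 -4.6 2.716
v 1.488 -4.676 3.065
v 1.807 -4.705 3.319
v 2.198 -4.682 3.44
v 2.6 -4.611 3.41
v 2.953 -4.502 3.232
v 3.202 -4.372 2.933
v 3.31 -4.241 2.561
v 3.26 -4.128 2.17
v 3.06 -4.051 1.821
v 2.938 0.457 2.563
v 3.427 0.217 2.791
v 2.51 -0.497 4.005
v 2.022 -0.257 3.777
v 3.338 0.625 2.964
v 2.421 -0.089 4.177
v 3.015 0.934 2.902
v 2.098 0.22 4.115
v 2.647 0.964 2.641
v 1.73 0.25 3.855
v 2.45 0.697 2.335
v 1.533 -0.017 3.549
v 2.539 0.289 2.163
v 1.622 -0.425 3.376
v 2.862 -0.02 2.225
v 1.945 -0.734 3.438
v 3.23 -0.05 2.485
v 2.313 -0.764 3.699
f 1 12 6
f 1 6 2
f 1 2 8
f 1 8 11
f 1 11 12
f 2 6 10
f 6 12 5
f 12 11 3
f 11 8 7
f 8 2 9
f 4 10 5
f 4 5 3
f 4 3 7
f 4 7 9
f 4 9 10
f 5 10 6
f 3 5 12
f 7 3 11
f 9 7 8
f 10 9 2
f 14 13 16
f 14 16 15
f 16 13 17
f 16 17 15
f 17 13 18
f 17 18 15
f 18 13 19
f 18 19 15
f 19 13 20
f 19 20 15
f 20 13 21
f 20 21 15
f 21 13 22
f 21 22 15
f 22 13 23
f 22 23 15
f 23 13 24
f 23 24 15
f 24 13 25
f 24 25 15
f 25 13 14
f 25 14 15
f 27 26 29
f 27 29 28
f 29 26 30
f 29 30 28
f 30 26 31
f 30 31 28
f 31 26 32
f 31 32 28
f 32 26 33
f 32 33 28
f 33 26 34
f 33 34 28
f 34 26 35
f 34 35 28
f 35 26 36
f 35 36 28
f 36 26 37
f 36 37 28
f 37 26 38
f 37 38 28
f 38 26 39
f 38 39 28
f 39 26 40
f 39 40 28
f 40 26 41
f 40 41 28
f 41 26 42
f 41 42 28
f 42 26 43
f 42 43 28
f 43 26 27
f 43 27 28
f 45 44 48
f 45 48 46
f 46 48 49
f 46 49 47
f 48 44 50
f 48 50 49
f 49 50 51
f 49 51 47
f 50 44 52
f 50 52 51
f 51 52 53
f 51 53 47
f 52 44 54
f 52 54 53
f 53 54 55
f 53 55 47
f 54 44 56
f 54 56 55
f 55 56 57
f 55 57 47
f 56 44 58
f 56 58 57
f 57 58 59
f 57 59 47
f 58 44 60
f 58 60 59
f 59 60 61
f 59 61 47
f 60 44 45
f 60 45 61
f 61 45 46
f 61 46 47



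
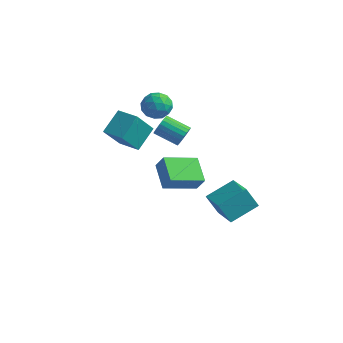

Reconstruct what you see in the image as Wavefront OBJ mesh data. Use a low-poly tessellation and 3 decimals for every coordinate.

v -1.012 1.603 3.33
v -0.361 0.952 3.033
v -1.659 0.528 4.267
v -1.008 -0.123 3.97
v -0.73 0.624 4.519
v -0.33 1.288 3.94
v -1.69 0.192 3.36
v -1.29 0.856 2.781
v -0.78 0.08 3.052
v -0.186 0.347 3.768
v -1.834 1.133 3.532
v -1.24 1.4 4.248
v -0.63 1.372 3.099
v -1.39 0.108 4.201
v -1.227 0.547 4.523
v -0.844 0.165 4.349
v -0.612 1.569 3.632
v -0.229 1.187 3.458
v -0.446 0.994 4.331
v -1.791 0.293 3.842
v -1.408 -0.089 3.668
v -1.176 1.315 2.951
v -0.793 0.933 2.777
v -1.574 0.486 2.969
v -0.493 0.477 2.936
v -0.873 -0.155 3.486
v -1.274 0.03 3.128
v -1.039 0.42 2.788
v -0.145 0.634 3.357
v -0.525 0.002 3.907
v -0.361 0.441 4.23
v -0.126 0.831 3.889
v -0.391 0.121 3.368
v -1.495 1.478 3.393
v -1.875 0.846 3.943
v -1.894 0.649 3.411
v -1.659 1.039 3.07
v -1.147 1.635 3.814
v -1.527 1.003 4.364
v -0.981 1.06 4.512
v -0.746 1.45 4.172
v -1.629 1.359 3.932
v -3.272 -1.357 1.926
v -3.116 0.034 2.908
v -2.853 -0.301 0.365
v -2.696 1.089 1.348
v -1.844 -1.649 2.112
v -1.687 -0.259 3.095
v -1.424 -0.594 0.552
v -1.268 0.797 1.534
v 1.86 1.35 -3.606
v 3.363 0.096 -2.904
v 2.803 2.898 -2.861
v 4.307 1.644 -2.16
v 2.593 1.516 -4.88
v 4.097 0.262 -4.179
v 3.537 3.064 -4.136
v 5.04 1.81 -3.434
v -0.417 2.828 -0.191
v -0.2 3.172 0.415
v -1.686 2.976 1.057
v -1.903 2.632 0.451
v -0.304 3.401 0.246
v -1.789 3.206 0.888
v -0.427 3.532 0.001
v -1.912 3.337 0.643
v -0.548 3.541 -0.277
v -2.034 3.345 0.365
v -0.647 3.426 -0.54
v -2.132 3.231 0.102
v -0.706 3.208 -0.743
v -2.191 3.013 -0.101
v -0.715 2.924 -0.851
v -2.201 2.729 -0.208
v -0.673 2.624 -0.844
v -2.158 2.429 -0.202
v -0.586 2.359 -0.724
v -2.072 2.163 -0.082
v -0.471 2.174 -0.513
v -1.956 1.979 0.13
v -0.346 2.103 -0.245
v -1.831 1.908 0.397
v -0.233 2.157 0.031
v -1.718 1.962 0.674
v -0.152 2.327 0.27
v -1.638 2.132 0.912
v -0.117 2.584 0.428
v -1.603 2.388 1.07
v -0.134 2.882 0.48
v -1.62 2.687 1.122
v 3.497 -2.64 0.634
v 2.277 -4.225 1.274
v 2.399 -1.514 1.329
v 1.178 -3.098 1.969
v 4.022 -2.682 1.531
v 2.801 -4.266 2.171
v 2.923 -1.555 2.226
v 1.703 -3.14 2.866
f 1 38 17
f 38 12 41
f 17 41 6
f 38 41 17
f 1 17 13
f 17 6 18
f 13 18 2
f 17 18 13
f 1 13 22
f 13 2 23
f 22 23 8
f 13 23 22
f 1 22 34
f 22 8 37
f 34 37 11
f 22 37 34
f 1 34 38
f 34 11 42
f 38 42 12
f 34 42 38
f 2 18 29
f 18 6 32
f 29 32 10
f 18 32 29
f 6 41 19
f 41 12 40
f 19 40 5
f 41 40 19
f 12 42 39
f 42 11 35
f 39 35 3
f 42 35 39
f 11 37 36
f 37 8 24
f 36 24 7
f 37 24 36
f 8 23 28
f 23 2 25
f 28 25 9
f 23 25 28
f 4 30 16
f 30 10 31
f 16 31 5
f 30 31 16
f 4 16 14
f 16 5 15
f 14 15 3
f 16 15 14
f 4 14 21
f 14 3 20
f 21 20 7
f 14 20 21
f 4 21 26
f 21 7 27
f 26 27 9
f 21 27 26
f 4 26 30
f 26 9 33
f 30 33 10
f 26 33 30
f 5 31 19
f 31 10 32
f 19 32 6
f 31 32 19
f 3 15 39
f 15 5 40
f 39 40 12
f 15 40 39
f 7 20 36
f 20 3 35
f 36 35 11
f 20 35 36
f 9 27 28
f 27 7 24
f 28 24 8
f 27 24 28
f 10 33 29
f 33 9 25
f 29 25 2
f 33 25 29
f 44 46 43
f 47 44 43
f 43 46 45
f 45 47 43
f 44 50 46
f 48 44 47
f 48 50 44
f 46 50 45
f 49 47 45
f 45 50 49
f 49 48 47
f 50 48 49
f 52 54 51
f 55 52 51
f 51 54 53
f 53 55 51
f 52 58 54
f 56 52 55
f 56 58 52
f 54 58 53
f 57 55 53
f 53 58 57
f 57 56 55
f 58 56 57
f 60 59 63
f 60 63 61
f 61 63 64
f 61 64 62
f 63 59 65
f 63 65 64
f 64 65 66
f 64 66 62
f 65 59 67
f 65 67 66
f 66 67 68
f 66 68 62
f 67 59 69
f 67 69 68
f 68 69 70
f 68 70 62
f 69 59 71
f 69 71 70
f 70 71 72
f 70 72 62
f 71 59 73
f 71 73 72
f 72 73 74
f 72 74 62
f 73 59 75
f 73 75 74
f 74 75 76
f 74 76 62
f 75 59 77
f 75 77 76
f 76 77 78
f 76 78 62
f 77 59 79
f 77 79 78
f 78 79 80
f 78 80 62
f 79 59 81
f 79 81 80
f 80 81 82
f 80 82 62
f 81 59 83
f 81 83 82
f 82 83 84
f 82 84 62
f 83 59 85
f 83 85 84
f 84 85 86
f 84 86 62
f 85 59 87
f 85 87 86
f 86 87 88
f 86 88 62
f 87 59 89
f 87 89 88
f 88 89 90
f 88 90 62
f 89 59 60
f 89 60 90
f 90 60 61
f 90 61 62
f 92 94 91
f 95 92 91
f 91 94 93
f 93 95 91
f 92 98 94
f 96 92 95
f 96 98 92
f 94 98 93
f 97 95 93
f 93 98 97
f 97 96 95
f 98 96 97



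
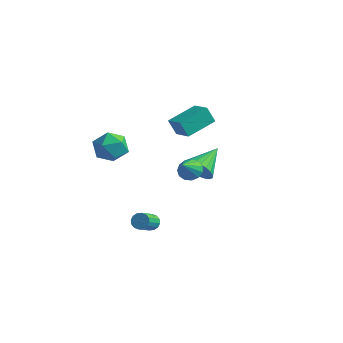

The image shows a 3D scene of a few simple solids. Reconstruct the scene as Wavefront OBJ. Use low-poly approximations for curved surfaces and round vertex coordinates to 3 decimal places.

v -2.208 -1.516 0.446
v -1.186 -1.224 0.655
v -1.634 -2.996 -0.295
v -0.612 -2.704 -0.086
v -1.275 -2.973 0.726
v -1.63 -2.058 1.185
v -1.19 -2.162 -0.825
v -1.545 -1.247 -0.366
v -0.557 -1.624 -0.13
v -0.61 -2.125 0.828
v -2.21 -2.095 -0.468
v -2.263 -2.596 0.49
v 0.705 2.829 -3.234
v 1.457 2.56 -2.666
v 0.695 4.631 -2.366
v 1.648 2.717 -2.99
v 1.675 2.894 -3.357
v 1.535 3.059 -3.702
v 1.252 3.185 -3.966
v 0.873 3.249 -4.103
v 0.466 3.241 -4.091
v 0.1 3.161 -3.93
v -0.161 3.024 -3.649
v -0.273 2.854 -3.296
v -0.215 2.679 -2.933
v 0.002 2.53 -2.621
v 0.34 2.433 -2.416
v 0.741 2.404 -2.352
v 1.136 2.449 -2.441
v -1.119 3.21 -1.19
v -1.551 3.019 -0.186
v -0.652 5.033 -0.641
v -1.084 4.842 0.363
v 0.064 2.778 -0.763
v -0.368 2.587 0.241
v 0.531 4.601 -0.214
v 0.099 4.41 0.79
v 1.696 -2.589 -4.281
v 2.063 -2.767 -4.635
v 2.251 -3.89 -3.873
v 1.884 -3.711 -3.519
v 2.208 -2.616 -4.449
v 2.397 -3.739 -3.687
v 2.216 -2.459 -4.218
v 2.405 -3.582 -3.457
v 2.085 -2.336 -4.005
v 2.273 -3.459 -3.243
v 1.849 -2.28 -3.865
v 2.038 -3.403 -3.103
v 1.572 -2.308 -3.836
v 1.761 -3.431 -3.075
v 1.329 -2.41 -3.927
v 1.517 -3.533 -3.165
v 1.183 -2.561 -4.113
v 1.372 -3.684 -3.351
v 1.175 -2.718 -4.343
v 1.364 -3.841 -3.582
v 1.307 -2.841 -4.557
v 1.495 -3.964 -3.795
v 1.542 -2.897 -4.697
v 1.731 -4.02 -3.935
v 1.819 -2.869 -4.725
v 2.008 -3.992 -3.964
v 3.516 -1.556 -0.007
v 3.897 -1.914 -0.488
v 3.784 -2.604 0.987
v 4.153 -1.671 -0.3
v 4.207 -1.391 -0.02
v 4.041 -1.163 0.265
v 3.709 -1.06 0.463
v 3.316 -1.114 0.511
v 2.986 -1.309 0.395
v 2.825 -1.582 0.151
v 2.883 -1.846 -0.143
v 3.142 -2.019 -0.394
v 3.52 -2.044 -0.523
f 1 12 6
f 1 6 2
f 1 2 8
f 1 8 11
f 1 11 12
f 2 6 10
f 6 12 5
f 12 11 3
f 11 8 7
f 8 2 9
f 4 10 5
f 4 5 3
f 4 3 7
f 4 7 9
f 4 9 10
f 5 10 6
f 3 5 12
f 7 3 11
f 9 7 8
f 10 9 2
f 14 13 16
f 14 16 15
f 16 13 17
f 16 17 15
f 17 13 18
f 17 18 15
f 18 13 19
f 18 19 15
f 19 13 20
f 19 20 15
f 20 13 21
f 20 21 15
f 21 13 22
f 21 22 15
f 22 13 23
f 22 23 15
f 23 13 24
f 23 24 15
f 24 13 25
f 24 25 15
f 25 13 26
f 25 26 15
f 26 13 27
f 26 27 15
f 27 13 28
f 27 28 15
f 28 13 29
f 28 29 15
f 29 13 14
f 29 14 15
f 31 33 30
f 34 31 30
f 30 33 32
f 32 34 30
f 31 37 33
f 35 31 34
f 35 37 31
f 33 37 32
f 36 34 32
f 32 37 36
f 36 35 34
f 37 35 36
f 39 38 42
f 39 42 40
f 40 42 43
f 40 43 41
f 42 38 44
f 42 44 43
f 43 44 45
f 43 45 41
f 44 38 46
f 44 46 45
f 45 46 47
f 45 47 41
f 46 38 48
f 46 48 47
f 47 48 49
f 47 49 41
f 48 38 50
f 48 50 49
f 49 50 51
f 49 51 41
f 50 38 52
f 50 52 51
f 51 52 53
f 51 53 41
f 52 38 54
f 52 54 53
f 53 54 55
f 53 55 41
f 54 38 56
f 54 56 55
f 55 56 57
f 55 57 41
f 56 38 58
f 56 58 57
f 57 58 59
f 57 59 41
f 58 38 60
f 58 60 59
f 59 60 61
f 59 61 41
f 60 38 62
f 60 62 61
f 61 62 63
f 61 63 41
f 62 38 39
f 62 39 63
f 63 39 40
f 63 40 41
f 65 64 67
f 65 67 66
f 67 64 68
f 67 68 66
f 68 64 69
f 68 69 66
f 69 64 70
f 69 70 66
f 70 64 71
f 70 71 66
f 71 64 72
f 71 72 66
f 72 64 73
f 72 73 66
f 73 64 74
f 73 74 66
f 74 64 75
f 74 75 66
f 75 64 76
f 75 76 66
f 76 64 65
f 76 65 66



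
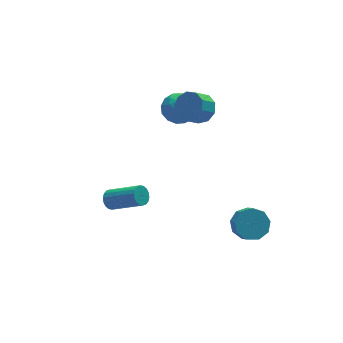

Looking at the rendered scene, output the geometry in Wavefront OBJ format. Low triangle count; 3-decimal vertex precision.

v 1.539 4.206 0.99
v 2.055 3.522 0.589
v 0.905 3.178 1.931
v 1.421 2.494 1.53
v 1.842 3.154 2.061
v 2.234 3.79 1.479
v 0.726 2.91 1.041
v 1.118 3.546 0.459
v 1.553 2.721 0.621
v 2.242 2.872 1.251
v 0.718 3.828 1.269
v 1.407 3.979 1.899
v 1.853 3.954 0.707
v 1.107 2.746 1.813
v 1.355 3.134 2.125
v 1.658 2.732 1.889
v 1.958 4.112 1.23
v 2.261 3.71 0.995
v 2.136 3.494 1.859
v 0.699 2.99 1.525
v 1.002 2.588 1.29
v 1.302 3.968 0.631
v 1.605 3.566 0.395
v 0.824 3.206 0.661
v 1.861 3.081 0.49
v 1.488 2.477 1.043
v 1.08 2.721 0.755
v 1.31 3.095 0.414
v 2.266 3.17 0.861
v 1.893 2.565 1.413
v 2.141 2.954 1.725
v 2.371 3.327 1.384
v 1.971 2.699 0.879
v 1.067 4.135 1.107
v 0.694 3.53 1.659
v 0.589 3.373 1.136
v 0.819 3.746 0.795
v 1.472 4.223 1.477
v 1.099 3.619 2.03
v 1.65 3.605 2.106
v 1.88 3.979 1.765
v 0.989 4.001 1.641
v -3.046 0.944 -2.095
v -2.755 1.395 -1.933
v -1.583 0.246 -0.844
v -1.874 -0.204 -1.005
v -2.933 1.378 -1.759
v -1.761 0.229 -0.67
v -3.133 1.276 -1.652
v -1.961 0.127 -0.562
v -3.316 1.108 -1.632
v -2.144 -0.041 -0.543
v -3.446 0.907 -1.704
v -2.273 -0.242 -0.615
v -3.496 0.714 -1.853
v -2.324 -0.435 -0.764
v -3.457 0.567 -2.051
v -2.285 -0.582 -0.961
v -3.337 0.494 -2.256
v -2.165 -0.655 -1.167
v -3.159 0.511 -2.43
v -1.987 -0.638 -1.341
v -2.959 0.613 -2.538
v -1.787 -0.536 -1.448
v -2.776 0.781 -2.557
v -1.604 -0.368 -1.468
v -2.647 0.982 -2.485
v -1.474 -0.167 -1.396
v -2.596 1.175 -2.336
v -1.424 0.026 -1.247
v -2.635 1.322 -2.139
v -1.463 0.173 -1.049
v 2.925 -1.978 -3.601
v 3.537 -2.479 -4.008
v 3.468 -3.183 -3.246
v 2.855 -2.682 -2.839
v 3.807 -2.09 -3.625
v 3.738 -2.794 -2.863
v 3.664 -1.649 -3.23
v 3.595 -2.353 -2.468
v 3.175 -1.362 -3.009
v 3.106 -2.066 -2.247
v 2.568 -1.363 -3.065
v 2.499 -2.067 -2.303
v 2.129 -1.652 -3.372
v 2.06 -2.356 -2.61
v 2.062 -2.093 -3.786
v 1.993 -2.797 -3.024
v 2.398 -2.481 -4.113
v 2.329 -3.185 -3.351
v 2.981 -2.633 -4.201
v 2.912 -3.337 -3.439
v 2.025 1.816 2.512
v 2.614 1.528 3.037
v 1.844 1.295 3.773
v 1.255 1.584 3.248
v 2.529 2.089 3.126
v 1.759 1.857 3.862
v 2.208 2.523 2.927
v 1.439 2.29 3.663
v 1.802 2.626 2.535
v 1.032 2.393 3.271
v 1.499 2.35 2.131
v 0.73 2.117 2.867
v 1.443 1.824 1.906
v 0.673 1.592 2.642
v 1.659 1.295 1.964
v 0.889 1.062 2.7
v 2.046 1.01 2.279
v 1.276 0.777 3.015
v 2.423 1.102 2.702
v 1.653 0.869 3.438
f 1 38 17
f 38 12 41
f 17 41 6
f 38 41 17
f 1 17 13
f 17 6 18
f 13 18 2
f 17 18 13
f 1 13 22
f 13 2 23
f 22 23 8
f 13 23 22
f 1 22 34
f 22 8 37
f 34 37 11
f 22 37 34
f 1 34 38
f 34 11 42
f 38 42 12
f 34 42 38
f 2 18 29
f 18 6 32
f 29 32 10
f 18 32 29
f 6 41 19
f 41 12 40
f 19 40 5
f 41 40 19
f 12 42 39
f 42 11 35
f 39 35 3
f 42 35 39
f 11 37 36
f 37 8 24
f 36 24 7
f 37 24 36
f 8 23 28
f 23 2 25
f 28 25 9
f 23 25 28
f 4 30 16
f 30 10 31
f 16 31 5
f 30 31 16
f 4 16 14
f 16 5 15
f 14 15 3
f 16 15 14
f 4 14 21
f 14 3 20
f 21 20 7
f 14 20 21
f 4 21 26
f 21 7 27
f 26 27 9
f 21 27 26
f 4 26 30
f 26 9 33
f 30 33 10
f 26 33 30
f 5 31 19
f 31 10 32
f 19 32 6
f 31 32 19
f 3 15 39
f 15 5 40
f 39 40 12
f 15 40 39
f 7 20 36
f 20 3 35
f 36 35 11
f 20 35 36
f 9 27 28
f 27 7 24
f 28 24 8
f 27 24 28
f 10 33 29
f 33 9 25
f 29 25 2
f 33 25 29
f 44 43 47
f 44 47 45
f 45 47 48
f 45 48 46
f 47 43 49
f 47 49 48
f 48 49 50
f 48 50 46
f 49 43 51
f 49 51 50
f 50 51 52
f 50 52 46
f 51 43 53
f 51 53 52
f 52 53 54
f 52 54 46
f 53 43 55
f 53 55 54
f 54 55 56
f 54 56 46
f 55 43 57
f 55 57 56
f 56 57 58
f 56 58 46
f 57 43 59
f 57 59 58
f 58 59 60
f 58 60 46
f 59 43 61
f 59 61 60
f 60 61 62
f 60 62 46
f 61 43 63
f 61 63 62
f 62 63 64
f 62 64 46
f 63 43 65
f 63 65 64
f 64 65 66
f 64 66 46
f 65 43 67
f 65 67 66
f 66 67 68
f 66 68 46
f 67 43 69
f 67 69 68
f 68 69 70
f 68 70 46
f 69 43 71
f 69 71 70
f 70 71 72
f 70 72 46
f 71 43 44
f 71 44 72
f 72 44 45
f 72 45 46
f 74 73 77
f 74 77 75
f 75 77 78
f 75 78 76
f 77 73 79
f 77 79 78
f 78 79 80
f 78 80 76
f 79 73 81
f 79 81 80
f 80 81 82
f 80 82 76
f 81 73 83
f 81 83 82
f 82 83 84
f 82 84 76
f 83 73 85
f 83 85 84
f 84 85 86
f 84 86 76
f 85 73 87
f 85 87 86
f 86 87 88
f 86 88 76
f 87 73 89
f 87 89 88
f 88 89 90
f 88 90 76
f 89 73 91
f 89 91 90
f 90 91 92
f 90 92 76
f 91 73 74
f 91 74 92
f 92 74 75
f 92 75 76
f 94 93 97
f 94 97 95
f 95 97 98
f 95 98 96
f 97 93 99
f 97 99 98
f 98 99 100
f 98 100 96
f 99 93 101
f 99 101 100
f 100 101 102
f 100 102 96
f 101 93 103
f 101 103 102
f 102 103 104
f 102 104 96
f 103 93 105
f 103 105 104
f 104 105 106
f 104 106 96
f 105 93 107
f 105 107 106
f 106 107 108
f 106 108 96
f 107 93 109
f 107 109 108
f 108 109 110
f 108 110 96
f 109 93 111
f 109 111 110
f 110 111 112
f 110 112 96
f 111 93 94
f 111 94 112
f 112 94 95
f 112 95 96



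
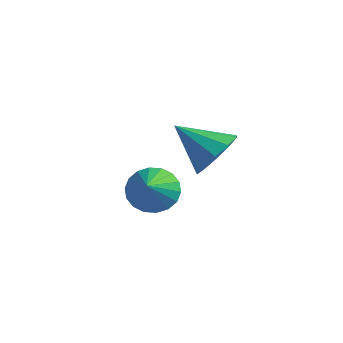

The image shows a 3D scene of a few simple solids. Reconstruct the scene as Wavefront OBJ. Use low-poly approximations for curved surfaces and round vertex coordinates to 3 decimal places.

v 0.764 2.521 2.653
v 1.431 2.332 3.455
v -0.664 2.039 3.727
v 1.245 2.959 3.49
v 0.875 3.419 3.205
v 0.463 3.536 2.709
v 0.166 3.265 2.192
v 0.097 2.71 1.851
v 0.282 2.083 1.817
v 0.652 1.623 2.102
v 1.064 1.506 2.597
v 1.362 1.777 3.114
v 0.676 -0.613 2.498
v 1.132 -0.971 1.809
v 1.524 -1.887 3.722
v 1.378 -0.682 1.939
v 1.485 -0.38 2.18
v 1.431 -0.124 2.483
v 1.228 0.035 2.789
v 0.916 0.066 3.038
v 0.556 -0.038 3.18
v 0.22 -0.255 3.186
v -0.026 -0.544 3.057
v -0.133 -0.846 2.816
v -0.08 -1.102 2.513
v 0.123 -1.261 2.207
v 0.436 -1.292 1.958
v 0.796 -1.188 1.816
f 2 1 4
f 2 4 3
f 4 1 5
f 4 5 3
f 5 1 6
f 5 6 3
f 6 1 7
f 6 7 3
f 7 1 8
f 7 8 3
f 8 1 9
f 8 9 3
f 9 1 10
f 9 10 3
f 10 1 11
f 10 11 3
f 11 1 12
f 11 12 3
f 12 1 2
f 12 2 3
f 14 13 16
f 14 16 15
f 16 13 17
f 16 17 15
f 17 13 18
f 17 18 15
f 18 13 19
f 18 19 15
f 19 13 20
f 19 20 15
f 20 13 21
f 20 21 15
f 21 13 22
f 21 22 15
f 22 13 23
f 22 23 15
f 23 13 24
f 23 24 15
f 24 13 25
f 24 25 15
f 25 13 26
f 25 26 15
f 26 13 27
f 26 27 15
f 27 13 28
f 27 28 15
f 28 13 14
f 28 14 15



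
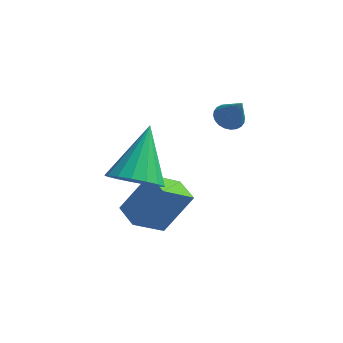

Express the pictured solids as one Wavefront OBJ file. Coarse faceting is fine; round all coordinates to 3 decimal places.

v 2.643 1.571 2.152
v 3.068 1.373 1.905
v 3.097 1.229 3.208
v 3.129 1.568 1.941
v 3.116 1.762 2.01
v 3.031 1.928 2.1
v 2.887 2.039 2.198
v 2.705 2.079 2.289
v 2.514 2.041 2.359
v 2.343 1.932 2.397
v 2.217 1.768 2.398
v 2.156 1.574 2.362
v 2.169 1.379 2.293
v 2.255 1.214 2.203
v 2.399 1.102 2.105
v 2.58 1.063 2.014
v 2.771 1.1 1.944
v 2.943 1.209 1.906
v 0.483 -2.467 2.221
v 1.336 -2.272 1.906
v 0.637 -0.953 3.579
v 1.069 -2.019 1.655
v 0.668 -1.869 1.533
v 0.225 -1.856 1.569
v -0.159 -1.983 1.754
v -0.397 -2.221 2.046
v -0.432 -2.515 2.378
v -0.258 -2.798 2.674
v 0.085 -3.006 2.867
v 0.52 -3.09 2.911
v 0.947 -3.031 2.797
v 1.267 -2.843 2.551
v 1.407 -2.569 2.23
v 0.339 -2.237 -0.19
v 1.168 -1.655 1.087
v -0.234 -1.518 -0.146
v 0.595 -0.936 1.131
v 1.165 -1.524 -1.051
v 1.994 -0.942 0.226
v 0.592 -0.805 -1.007
v 1.421 -0.223 0.27
f 2 1 4
f 2 4 3
f 4 1 5
f 4 5 3
f 5 1 6
f 5 6 3
f 6 1 7
f 6 7 3
f 7 1 8
f 7 8 3
f 8 1 9
f 8 9 3
f 9 1 10
f 9 10 3
f 10 1 11
f 10 11 3
f 11 1 12
f 11 12 3
f 12 1 13
f 12 13 3
f 13 1 14
f 13 14 3
f 14 1 15
f 14 15 3
f 15 1 16
f 15 16 3
f 16 1 17
f 16 17 3
f 17 1 18
f 17 18 3
f 18 1 2
f 18 2 3
f 20 19 22
f 20 22 21
f 22 19 23
f 22 23 21
f 23 19 24
f 23 24 21
f 24 19 25
f 24 25 21
f 25 19 26
f 25 26 21
f 26 19 27
f 26 27 21
f 27 19 28
f 27 28 21
f 28 19 29
f 28 29 21
f 29 19 30
f 29 30 21
f 30 19 31
f 30 31 21
f 31 19 32
f 31 32 21
f 32 19 33
f 32 33 21
f 33 19 20
f 33 20 21
f 35 37 34
f 38 35 34
f 34 37 36
f 36 38 34
f 35 41 37
f 39 35 38
f 39 41 35
f 37 41 36
f 40 38 36
f 36 41 40
f 40 39 38
f 41 39 40



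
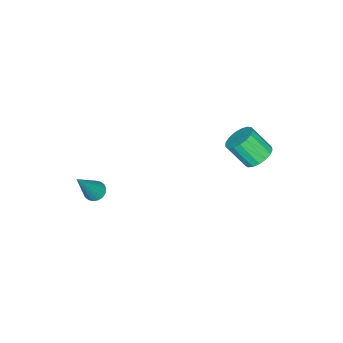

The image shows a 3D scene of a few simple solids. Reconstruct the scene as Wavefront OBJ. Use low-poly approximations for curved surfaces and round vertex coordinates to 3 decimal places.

v 1.584 -1.181 -1.814
v 1.953 -1.451 -2.061
v 2.716 -1.339 0.054
v 2.024 -1.232 -2.085
v 2.008 -1.003 -2.056
v 1.907 -0.809 -1.979
v 1.743 -0.689 -1.869
v 1.547 -0.667 -1.748
v 1.358 -0.746 -1.64
v 1.214 -0.911 -1.567
v 1.143 -1.13 -1.542
v 1.159 -1.359 -1.572
v 1.26 -1.553 -1.649
v 1.424 -1.673 -1.759
v 1.621 -1.696 -1.88
v 1.809 -1.616 -1.987
v -3.764 3.976 -1.609
v -3.013 4.088 -1.618
v -2.864 3.176 -0.54
v -3.616 3.064 -0.531
v -3.136 4.341 -1.388
v -2.987 3.429 -0.309
v -3.403 4.51 -1.208
v -3.254 3.599 -0.129
v -3.753 4.557 -1.12
v -3.604 3.646 -0.041
v -4.105 4.471 -1.144
v -3.956 3.559 -0.065
v -4.38 4.271 -1.275
v -4.231 3.36 -0.196
v -4.513 4.004 -1.482
v -4.364 3.092 -0.404
v -4.475 3.73 -1.719
v -4.326 2.819 -0.64
v -4.275 3.513 -1.93
v -4.126 2.601 -0.852
v -3.957 3.401 -2.068
v -3.808 2.49 -0.99
v -3.595 3.421 -2.101
v -3.446 2.51 -1.022
v -3.272 3.569 -2.021
v -3.123 2.657 -0.943
v -3.062 3.809 -1.847
v -2.913 2.898 -0.768
f 2 1 4
f 2 4 3
f 4 1 5
f 4 5 3
f 5 1 6
f 5 6 3
f 6 1 7
f 6 7 3
f 7 1 8
f 7 8 3
f 8 1 9
f 8 9 3
f 9 1 10
f 9 10 3
f 10 1 11
f 10 11 3
f 11 1 12
f 11 12 3
f 12 1 13
f 12 13 3
f 13 1 14
f 13 14 3
f 14 1 15
f 14 15 3
f 15 1 16
f 15 16 3
f 16 1 2
f 16 2 3
f 18 17 21
f 18 21 19
f 19 21 22
f 19 22 20
f 21 17 23
f 21 23 22
f 22 23 24
f 22 24 20
f 23 17 25
f 23 25 24
f 24 25 26
f 24 26 20
f 25 17 27
f 25 27 26
f 26 27 28
f 26 28 20
f 27 17 29
f 27 29 28
f 28 29 30
f 28 30 20
f 29 17 31
f 29 31 30
f 30 31 32
f 30 32 20
f 31 17 33
f 31 33 32
f 32 33 34
f 32 34 20
f 33 17 35
f 33 35 34
f 34 35 36
f 34 36 20
f 35 17 37
f 35 37 36
f 36 37 38
f 36 38 20
f 37 17 39
f 37 39 38
f 38 39 40
f 38 40 20
f 39 17 41
f 39 41 40
f 40 41 42
f 40 42 20
f 41 17 43
f 41 43 42
f 42 43 44
f 42 44 20
f 43 17 18
f 43 18 44
f 44 18 19
f 44 19 20



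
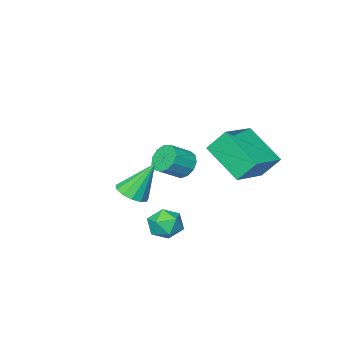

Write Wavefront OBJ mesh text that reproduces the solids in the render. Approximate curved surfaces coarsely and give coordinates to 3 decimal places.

v -5.042 3.856 -1.647
v -4.883 2.167 -0.516
v -3.404 4.314 -1.195
v -3.244 2.624 -0.063
v -4.596 3.236 -2.637
v -4.436 1.546 -1.505
v -2.957 3.693 -2.184
v -2.798 2.004 -1.053
v 0.167 3.909 -3.183
v 0.562 3.994 -3.848
v -0.062 2.706 -3.472
v 0.333 2.791 -4.137
v 0.71 2.807 -3.457
v 0.851 3.551 -3.278
v -0.351 3.149 -4.042
v -0.21 3.893 -3.863
v 0.241 3.524 -4.379
v 0.897 3.313 -4.018
v -0.397 3.387 -3.302
v 0.259 3.176 -2.941
v -4.414 -1.426 -3.854
v -4.015 -1.145 -4.411
v -3.048 -1.273 -3.783
v -3.446 -1.554 -3.226
v -4.128 -0.822 -4.172
v -3.16 -0.95 -3.545
v -4.331 -0.691 -3.832
v -3.363 -0.819 -3.205
v -4.56 -0.793 -3.499
v -3.593 -0.921 -2.872
v -4.743 -1.096 -3.279
v -3.776 -1.224 -2.652
v -4.821 -1.504 -3.241
v -3.854 -1.632 -2.614
v -4.77 -1.887 -3.398
v -3.803 -2.015 -2.77
v -4.606 -2.124 -3.699
v -3.639 -2.251 -3.072
v -4.381 -2.139 -4.05
v -3.413 -2.267 -3.422
v -4.166 -1.928 -4.338
v -3.199 -2.056 -3.71
v -4.03 -1.558 -4.472
v -3.062 -1.685 -3.845
v -0.293 0.51 -3.347
v 0.139 0.026 -2.99
v -1.027 1.03 -1.753
v 0.353 0.384 -3.009
v 0.361 0.781 -3.135
v 0.162 1.092 -3.328
v -0.182 1.219 -3.527
v -0.561 1.12 -3.669
v -0.855 0.827 -3.709
v -0.971 0.434 -3.634
v -0.872 0.064 -3.467
v -0.589 -0.164 -3.263
v -0.212 -0.178 -3.085
f 2 4 1
f 5 2 1
f 1 4 3
f 3 5 1
f 2 8 4
f 6 2 5
f 6 8 2
f 4 8 3
f 7 5 3
f 3 8 7
f 7 6 5
f 8 6 7
f 9 20 14
f 9 14 10
f 9 10 16
f 9 16 19
f 9 19 20
f 10 14 18
f 14 20 13
f 20 19 11
f 19 16 15
f 16 10 17
f 12 18 13
f 12 13 11
f 12 11 15
f 12 15 17
f 12 17 18
f 13 18 14
f 11 13 20
f 15 11 19
f 17 15 16
f 18 17 10
f 22 21 25
f 22 25 23
f 23 25 26
f 23 26 24
f 25 21 27
f 25 27 26
f 26 27 28
f 26 28 24
f 27 21 29
f 27 29 28
f 28 29 30
f 28 30 24
f 29 21 31
f 29 31 30
f 30 31 32
f 30 32 24
f 31 21 33
f 31 33 32
f 32 33 34
f 32 34 24
f 33 21 35
f 33 35 34
f 34 35 36
f 34 36 24
f 35 21 37
f 35 37 36
f 36 37 38
f 36 38 24
f 37 21 39
f 37 39 38
f 38 39 40
f 38 40 24
f 39 21 41
f 39 41 40
f 40 41 42
f 40 42 24
f 41 21 43
f 41 43 42
f 42 43 44
f 42 44 24
f 43 21 22
f 43 22 44
f 44 22 23
f 44 23 24
f 46 45 48
f 46 48 47
f 48 45 49
f 48 49 47
f 49 45 50
f 49 50 47
f 50 45 51
f 50 51 47
f 51 45 52
f 51 52 47
f 52 45 53
f 52 53 47
f 53 45 54
f 53 54 47
f 54 45 55
f 54 55 47
f 55 45 56
f 55 56 47
f 56 45 57
f 56 57 47
f 57 45 46
f 57 46 47



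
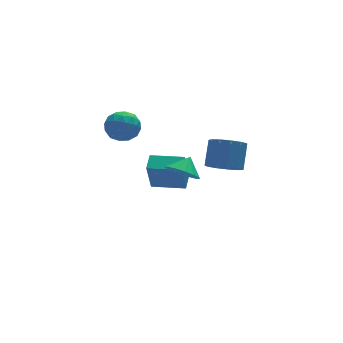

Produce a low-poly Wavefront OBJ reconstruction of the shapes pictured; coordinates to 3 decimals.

v -1.287 -0.295 -0.961
v -0.455 -0.317 -1.65
v -0.593 0.235 -0.139
v -0.711 0.171 -1.747
v -1.122 0.533 -1.635
v -1.576 0.674 -1.341
v -1.954 0.555 -0.946
v -2.152 0.208 -0.555
v -2.119 -0.273 -0.273
v -1.863 -0.761 -0.175
v -1.453 -1.123 -0.288
v -0.998 -1.264 -0.582
v -0.621 -1.145 -0.977
v -0.422 -0.798 -1.368
v -0.112 2.139 -4.153
v -0.59 1.59 -2.088
v -1.845 3.227 -4.266
v -2.324 2.679 -2.2
v 0.444 3.061 -3.78
v -0.035 2.513 -1.714
v -1.29 4.15 -3.892
v -1.768 3.601 -1.827
v -0.39 -4.195 1.732
v 0.073 -3.529 1.05
v 0.673 -2.598 2.366
v 0.21 -3.265 3.048
v -0.476 -3.314 1.148
v 0.124 -2.384 2.465
v -0.997 -3.38 1.432
v -0.398 -2.449 2.749
v -1.326 -3.704 1.811
v -0.726 -2.774 3.128
v -1.357 -4.184 2.165
v -0.757 -3.254 3.481
v -1.082 -4.668 2.381
v -0.482 -3.738 3.698
v -0.586 -5.002 2.391
v 0.014 -4.071 3.708
v -0.029 -5.079 2.192
v 0.571 -4.149 3.508
v 0.414 -4.876 1.847
v 1.014 -3.946 3.163
v 0.602 -4.457 1.465
v 1.202 -3.526 2.781
v 0.475 -3.955 1.168
v 1.074 -3.024 2.484
v -3.545 4.196 1.054
v -2.613 3.568 1.002
v -4.487 2.752 1.638
v -3.555 2.124 1.586
v -3.644 2.933 2.362
v -3.062 3.826 2.001
v -4.038 2.494 0.639
v -3.456 3.387 0.278
v -2.918 2.515 0.745
v -2.675 2.787 1.809
v -4.425 3.533 0.831
v -4.182 3.805 1.895
v -2.996 4.009 0.977
v -4.104 2.311 1.663
v -4.156 2.787 2.119
v -3.608 2.418 2.088
v -3.26 4.161 1.564
v -2.712 3.791 1.533
v -3.318 3.418 2.332
v -4.388 2.529 1.107
v -3.84 2.159 1.076
v -3.492 3.902 0.552
v -2.944 3.533 0.521
v -3.782 2.902 0.308
v -2.628 3.021 0.795
v -3.182 2.172 1.138
v -3.466 2.39 0.582
v -3.124 2.914 0.37
v -2.485 3.18 1.42
v -3.039 2.331 1.764
v -3.091 2.807 2.22
v -2.748 3.332 2.008
v -2.664 2.562 1.27
v -4.061 3.989 0.876
v -4.615 3.14 1.22
v -4.352 2.988 0.632
v -4.009 3.513 0.42
v -3.918 4.148 1.502
v -4.472 3.299 1.845
v -3.976 3.406 2.27
v -3.634 3.93 2.058
v -4.436 3.758 1.37
f 2 1 4
f 2 4 3
f 4 1 5
f 4 5 3
f 5 1 6
f 5 6 3
f 6 1 7
f 6 7 3
f 7 1 8
f 7 8 3
f 8 1 9
f 8 9 3
f 9 1 10
f 9 10 3
f 10 1 11
f 10 11 3
f 11 1 12
f 11 12 3
f 12 1 13
f 12 13 3
f 13 1 14
f 13 14 3
f 14 1 2
f 14 2 3
f 16 18 15
f 19 16 15
f 15 18 17
f 17 19 15
f 16 22 18
f 20 16 19
f 20 22 16
f 18 22 17
f 21 19 17
f 17 22 21
f 21 20 19
f 22 20 21
f 24 23 27
f 24 27 25
f 25 27 28
f 25 28 26
f 27 23 29
f 27 29 28
f 28 29 30
f 28 30 26
f 29 23 31
f 29 31 30
f 30 31 32
f 30 32 26
f 31 23 33
f 31 33 32
f 32 33 34
f 32 34 26
f 33 23 35
f 33 35 34
f 34 35 36
f 34 36 26
f 35 23 37
f 35 37 36
f 36 37 38
f 36 38 26
f 37 23 39
f 37 39 38
f 38 39 40
f 38 40 26
f 39 23 41
f 39 41 40
f 40 41 42
f 40 42 26
f 41 23 43
f 41 43 42
f 42 43 44
f 42 44 26
f 43 23 45
f 43 45 44
f 44 45 46
f 44 46 26
f 45 23 24
f 45 24 46
f 46 24 25
f 46 25 26
f 47 84 63
f 84 58 87
f 63 87 52
f 84 87 63
f 47 63 59
f 63 52 64
f 59 64 48
f 63 64 59
f 47 59 68
f 59 48 69
f 68 69 54
f 59 69 68
f 47 68 80
f 68 54 83
f 80 83 57
f 68 83 80
f 47 80 84
f 80 57 88
f 84 88 58
f 80 88 84
f 48 64 75
f 64 52 78
f 75 78 56
f 64 78 75
f 52 87 65
f 87 58 86
f 65 86 51
f 87 86 65
f 58 88 85
f 88 57 81
f 85 81 49
f 88 81 85
f 57 83 82
f 83 54 70
f 82 70 53
f 83 70 82
f 54 69 74
f 69 48 71
f 74 71 55
f 69 71 74
f 50 76 62
f 76 56 77
f 62 77 51
f 76 77 62
f 50 62 60
f 62 51 61
f 60 61 49
f 62 61 60
f 50 60 67
f 60 49 66
f 67 66 53
f 60 66 67
f 50 67 72
f 67 53 73
f 72 73 55
f 67 73 72
f 50 72 76
f 72 55 79
f 76 79 56
f 72 79 76
f 51 77 65
f 77 56 78
f 65 78 52
f 77 78 65
f 49 61 85
f 61 51 86
f 85 86 58
f 61 86 85
f 53 66 82
f 66 49 81
f 82 81 57
f 66 81 82
f 55 73 74
f 73 53 70
f 74 70 54
f 73 70 74
f 56 79 75
f 79 55 71
f 75 71 48
f 79 71 75

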